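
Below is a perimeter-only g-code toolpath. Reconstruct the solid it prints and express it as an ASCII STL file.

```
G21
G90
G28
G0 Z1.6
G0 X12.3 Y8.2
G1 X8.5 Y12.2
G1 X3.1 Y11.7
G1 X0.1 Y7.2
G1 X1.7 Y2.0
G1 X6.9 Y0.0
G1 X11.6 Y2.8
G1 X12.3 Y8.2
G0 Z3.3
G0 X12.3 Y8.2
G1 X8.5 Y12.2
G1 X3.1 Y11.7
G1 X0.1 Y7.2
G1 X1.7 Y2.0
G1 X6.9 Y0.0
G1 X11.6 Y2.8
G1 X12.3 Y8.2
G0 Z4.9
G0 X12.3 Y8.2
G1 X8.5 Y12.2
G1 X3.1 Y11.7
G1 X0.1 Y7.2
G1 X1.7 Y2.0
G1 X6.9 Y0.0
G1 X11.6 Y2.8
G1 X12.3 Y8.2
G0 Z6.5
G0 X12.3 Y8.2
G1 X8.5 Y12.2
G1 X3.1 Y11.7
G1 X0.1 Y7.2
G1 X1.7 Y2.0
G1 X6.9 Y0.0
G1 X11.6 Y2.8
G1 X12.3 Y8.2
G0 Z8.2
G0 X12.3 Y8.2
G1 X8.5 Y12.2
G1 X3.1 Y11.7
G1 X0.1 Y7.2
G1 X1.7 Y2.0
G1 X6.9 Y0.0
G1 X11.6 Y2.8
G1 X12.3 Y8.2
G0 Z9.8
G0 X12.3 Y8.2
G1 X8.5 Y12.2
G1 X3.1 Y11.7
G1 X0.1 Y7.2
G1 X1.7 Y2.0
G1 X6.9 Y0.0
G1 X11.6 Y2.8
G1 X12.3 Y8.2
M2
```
solid part
  facet normal 0.0000 0.0000 -1.0000
    outer loop
      vertex 3.1 11.7 0.0
      vertex 8.5 12.2 0.0
      vertex 12.3 8.2 0.0
    endloop
  endfacet
  facet normal 0.0000 0.0000 -1.0000
    outer loop
      vertex 0.1 7.2 0.0
      vertex 3.1 11.7 0.0
      vertex 12.3 8.2 0.0
    endloop
  endfacet
  facet normal 0.0000 0.0000 -1.0000
    outer loop
      vertex 1.7 2.0 0.0
      vertex 0.1 7.2 0.0
      vertex 12.3 8.2 0.0
    endloop
  endfacet
  facet normal 0.0000 0.0000 -1.0000
    outer loop
      vertex 6.9 0.0 0.0
      vertex 1.7 2.0 0.0
      vertex 12.3 8.2 0.0
    endloop
  endfacet
  facet normal 0.0000 0.0000 -1.0000
    outer loop
      vertex 11.6 2.8 0.0
      vertex 6.9 0.0 0.0
      vertex 12.3 8.2 0.0
    endloop
  endfacet
  facet normal 0.0000 0.0000 1.0000
    outer loop
      vertex 12.3 8.2 9.8
      vertex 8.5 12.2 9.8
      vertex 3.1 11.7 9.8
    endloop
  endfacet
  facet normal 0.0000 0.0000 1.0000
    outer loop
      vertex 12.3 8.2 9.8
      vertex 3.1 11.7 9.8
      vertex 0.1 7.2 9.8
    endloop
  endfacet
  facet normal 0.0000 0.0000 1.0000
    outer loop
      vertex 12.3 8.2 9.8
      vertex 0.1 7.2 9.8
      vertex 1.7 2.0 9.8
    endloop
  endfacet
  facet normal 0.0000 0.0000 1.0000
    outer loop
      vertex 12.3 8.2 9.8
      vertex 1.7 2.0 9.8
      vertex 6.9 0.0 9.8
    endloop
  endfacet
  facet normal 0.0000 0.0000 1.0000
    outer loop
      vertex 12.3 8.2 9.8
      vertex 6.9 0.0 9.8
      vertex 11.6 2.8 9.8
    endloop
  endfacet
  facet normal 0.7250 0.6887 0.0000
    outer loop
      vertex 12.3 8.2 0.0
      vertex 8.5 12.2 0.0
      vertex 8.5 12.2 9.8
    endloop
  endfacet
  facet normal 0.7250 0.6887 0.0000
    outer loop
      vertex 12.3 8.2 0.0
      vertex 8.5 12.2 9.8
      vertex 12.3 8.2 9.8
    endloop
  endfacet
  facet normal -0.0922 0.9957 0.0000
    outer loop
      vertex 8.5 12.2 0.0
      vertex 3.1 11.7 0.0
      vertex 3.1 11.7 9.8
    endloop
  endfacet
  facet normal -0.0922 0.9957 0.0000
    outer loop
      vertex 8.5 12.2 0.0
      vertex 3.1 11.7 9.8
      vertex 8.5 12.2 9.8
    endloop
  endfacet
  facet normal -0.8321 0.5547 0.0000
    outer loop
      vertex 3.1 11.7 0.0
      vertex 0.1 7.2 0.0
      vertex 0.1 7.2 9.8
    endloop
  endfacet
  facet normal -0.8321 0.5547 0.0000
    outer loop
      vertex 3.1 11.7 0.0
      vertex 0.1 7.2 9.8
      vertex 3.1 11.7 9.8
    endloop
  endfacet
  facet normal -0.9558 -0.2941 0.0000
    outer loop
      vertex 0.1 7.2 0.0
      vertex 1.7 2.0 0.0
      vertex 1.7 2.0 9.8
    endloop
  endfacet
  facet normal -0.9558 -0.2941 0.0000
    outer loop
      vertex 0.1 7.2 0.0
      vertex 1.7 2.0 9.8
      vertex 0.1 7.2 9.8
    endloop
  endfacet
  facet normal -0.3590 -0.9333 0.0000
    outer loop
      vertex 1.7 2.0 0.0
      vertex 6.9 0.0 0.0
      vertex 6.9 0.0 9.8
    endloop
  endfacet
  facet normal -0.3590 -0.9333 0.0000
    outer loop
      vertex 1.7 2.0 0.0
      vertex 6.9 0.0 9.8
      vertex 1.7 2.0 9.8
    endloop
  endfacet
  facet normal 0.5118 -0.8591 0.0000
    outer loop
      vertex 6.9 0.0 0.0
      vertex 11.6 2.8 0.0
      vertex 11.6 2.8 9.8
    endloop
  endfacet
  facet normal 0.5118 -0.8591 0.0000
    outer loop
      vertex 6.9 0.0 0.0
      vertex 11.6 2.8 9.8
      vertex 6.9 0.0 9.8
    endloop
  endfacet
  facet normal 0.9917 -0.1286 0.0000
    outer loop
      vertex 11.6 2.8 0.0
      vertex 12.3 8.2 0.0
      vertex 12.3 8.2 9.8
    endloop
  endfacet
  facet normal 0.9917 -0.1286 0.0000
    outer loop
      vertex 11.6 2.8 0.0
      vertex 12.3 8.2 9.8
      vertex 11.6 2.8 9.8
    endloop
  endfacet
endsolid part

The G0 Z moves step by Δz≈1.6 mm. Every layer's G1 loop is the same polygon, so the solid is a straight extrusion of it from z=0 to z≈9.8. Closing with flat bottom and top caps and triangulating gives 24 facets — a regular 7-sided prism (a cylinder approximated with 7 flat sides), circumscribed radius ≈ 6.3 mm, height ≈ 9.8 mm.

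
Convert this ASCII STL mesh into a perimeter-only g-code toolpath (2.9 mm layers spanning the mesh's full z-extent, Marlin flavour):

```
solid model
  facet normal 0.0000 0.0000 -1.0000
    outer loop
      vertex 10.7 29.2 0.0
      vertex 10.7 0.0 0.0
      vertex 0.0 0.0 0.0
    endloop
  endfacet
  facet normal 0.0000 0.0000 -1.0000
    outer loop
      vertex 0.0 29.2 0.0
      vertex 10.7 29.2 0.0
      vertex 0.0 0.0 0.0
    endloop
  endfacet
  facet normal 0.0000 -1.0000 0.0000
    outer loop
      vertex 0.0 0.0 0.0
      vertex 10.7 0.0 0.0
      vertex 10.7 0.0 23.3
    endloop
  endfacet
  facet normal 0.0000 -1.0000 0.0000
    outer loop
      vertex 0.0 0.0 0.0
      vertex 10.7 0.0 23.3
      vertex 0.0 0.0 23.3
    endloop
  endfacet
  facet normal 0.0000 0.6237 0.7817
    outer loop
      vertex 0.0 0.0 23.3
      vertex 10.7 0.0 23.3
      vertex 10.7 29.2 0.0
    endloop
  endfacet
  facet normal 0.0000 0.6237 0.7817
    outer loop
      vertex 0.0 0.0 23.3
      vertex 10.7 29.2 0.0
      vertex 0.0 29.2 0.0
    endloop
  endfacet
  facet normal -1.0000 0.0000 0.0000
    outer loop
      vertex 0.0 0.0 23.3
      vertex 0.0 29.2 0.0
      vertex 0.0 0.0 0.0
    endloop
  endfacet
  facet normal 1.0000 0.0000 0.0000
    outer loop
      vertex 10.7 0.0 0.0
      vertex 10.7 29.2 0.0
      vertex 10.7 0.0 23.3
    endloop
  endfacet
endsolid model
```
; perimeter-only toolpath
G21 ; units = mm
G90 ; absolute positioning
G28 ; home
; layer 1
G0 Z2.9
G0 X0.0 Y0.0
G1 X10.7 Y0.0
G1 X10.7 Y25.6
G1 X0.0 Y25.6
G1 X0.0 Y0.0
; layer 2
G0 Z5.8
G0 X0.0 Y0.0
G1 X10.7 Y0.0
G1 X10.7 Y21.9
G1 X0.0 Y21.9
G1 X0.0 Y0.0
; layer 3
G0 Z8.7
G0 X0.0 Y0.0
G1 X10.7 Y0.0
G1 X10.7 Y18.2
G1 X0.0 Y18.2
G1 X0.0 Y0.0
; layer 4
G0 Z11.7
G0 X0.0 Y0.0
G1 X10.7 Y0.0
G1 X10.7 Y14.6
G1 X0.0 Y14.6
G1 X0.0 Y0.0
; layer 5
G0 Z14.6
G0 X0.0 Y0.0
G1 X10.7 Y0.0
G1 X10.7 Y10.9
G1 X0.0 Y10.9
G1 X0.0 Y0.0
; layer 6
G0 Z17.5
G0 X0.0 Y0.0
G1 X10.7 Y0.0
G1 X10.7 Y7.3
G1 X0.0 Y7.3
G1 X0.0 Y0.0
; layer 7
G0 Z20.4
G0 X0.0 Y0.0
G1 X10.7 Y0.0
G1 X10.7 Y3.7
G1 X0.0 Y3.7
G1 X0.0 Y0.0
M2 ; end

The solid is a wedge (ramp): 10.7 × 29.2 mm base, rising to 23.3 mm along the y=0 edge and sloping linearly to z=0 at y=29.2. Slicing at Δz = 2.9 mm — 8 equal slices spanning the solid's height, so layer i sits at z = i·h/8 — gives 7 non-empty perimeters. Each is a 4-segment closed polygon; G0 lifts to the layer z and rapids to the start vertex, then G1 traces the edges. The cross-section shrinks linearly with z (the slice at the apex is degenerate and omitted).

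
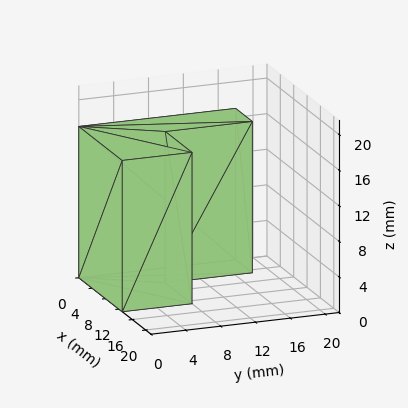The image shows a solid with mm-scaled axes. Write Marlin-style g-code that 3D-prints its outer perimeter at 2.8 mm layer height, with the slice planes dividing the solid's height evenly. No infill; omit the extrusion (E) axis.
Reading the render: the shape is an L-shaped prism: outer 13 × 18 mm, arm thicknesses ≈ 8 mm (horizontal) and 5 mm (vertical), extruded 17 mm in z (dimensions read to the nearest mm from the axis ticks). For the g-code, the solid's height is divided into equal slices at the stated Δz and each level perimeter traced with G1 moves after a G0 lift.

; perimeter-only toolpath
G21 ; units = mm
G90 ; absolute positioning
G28 ; home
; layer 1
G0 Z2.8
G0 X0.0 Y0.0
G1 X13.0 Y0.0
G1 X13.0 Y8.0
G1 X5.0 Y8.0
G1 X5.0 Y18.0
G1 X0.0 Y18.0
G1 X0.0 Y0.0
; layer 2
G0 Z5.7
G0 X0.0 Y0.0
G1 X13.0 Y0.0
G1 X13.0 Y8.0
G1 X5.0 Y8.0
G1 X5.0 Y18.0
G1 X0.0 Y18.0
G1 X0.0 Y0.0
; layer 3
G0 Z8.5
G0 X0.0 Y0.0
G1 X13.0 Y0.0
G1 X13.0 Y8.0
G1 X5.0 Y8.0
G1 X5.0 Y18.0
G1 X0.0 Y18.0
G1 X0.0 Y0.0
; layer 4
G0 Z11.3
G0 X0.0 Y0.0
G1 X13.0 Y0.0
G1 X13.0 Y8.0
G1 X5.0 Y8.0
G1 X5.0 Y18.0
G1 X0.0 Y18.0
G1 X0.0 Y0.0
; layer 5
G0 Z14.2
G0 X0.0 Y0.0
G1 X13.0 Y0.0
G1 X13.0 Y8.0
G1 X5.0 Y8.0
G1 X5.0 Y18.0
G1 X0.0 Y18.0
G1 X0.0 Y0.0
; layer 6
G0 Z17.0
G0 X0.0 Y0.0
G1 X13.0 Y0.0
G1 X13.0 Y8.0
G1 X5.0 Y8.0
G1 X5.0 Y18.0
G1 X0.0 Y18.0
G1 X0.0 Y0.0
M2 ; end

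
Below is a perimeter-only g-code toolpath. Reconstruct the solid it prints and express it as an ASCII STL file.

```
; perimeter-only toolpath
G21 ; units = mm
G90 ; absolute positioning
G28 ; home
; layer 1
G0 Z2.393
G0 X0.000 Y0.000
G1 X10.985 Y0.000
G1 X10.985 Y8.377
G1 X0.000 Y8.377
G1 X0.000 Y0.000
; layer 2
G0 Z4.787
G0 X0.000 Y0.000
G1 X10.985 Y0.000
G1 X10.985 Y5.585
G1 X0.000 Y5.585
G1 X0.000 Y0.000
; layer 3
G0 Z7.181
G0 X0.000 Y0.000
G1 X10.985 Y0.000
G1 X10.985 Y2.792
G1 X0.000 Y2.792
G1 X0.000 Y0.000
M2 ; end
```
solid part
  facet normal 0.0000 0.0000 -1.0000
    outer loop
      vertex 10.985 11.169 0.000
      vertex 10.985 0.000 0.000
      vertex 0.000 0.000 0.000
    endloop
  endfacet
  facet normal 0.0000 0.0000 -1.0000
    outer loop
      vertex 0.000 11.169 0.000
      vertex 10.985 11.169 0.000
      vertex 0.000 0.000 0.000
    endloop
  endfacet
  facet normal 0.0000 -1.0000 0.0000
    outer loop
      vertex 0.000 0.000 0.000
      vertex 10.985 0.000 0.000
      vertex 10.985 0.000 9.574
    endloop
  endfacet
  facet normal 0.0000 -1.0000 0.0000
    outer loop
      vertex 0.000 0.000 0.000
      vertex 10.985 0.000 9.574
      vertex 0.000 0.000 9.574
    endloop
  endfacet
  facet normal 0.0000 0.6508 0.7592
    outer loop
      vertex 0.000 0.000 9.574
      vertex 10.985 0.000 9.574
      vertex 10.985 11.169 0.000
    endloop
  endfacet
  facet normal 0.0000 0.6508 0.7592
    outer loop
      vertex 0.000 0.000 9.574
      vertex 10.985 11.169 0.000
      vertex 0.000 11.169 0.000
    endloop
  endfacet
  facet normal -1.0000 0.0000 0.0000
    outer loop
      vertex 0.000 0.000 9.574
      vertex 0.000 11.169 0.000
      vertex 0.000 0.000 0.000
    endloop
  endfacet
  facet normal 1.0000 0.0000 0.0000
    outer loop
      vertex 10.985 0.000 0.000
      vertex 10.985 11.169 0.000
      vertex 10.985 0.000 9.574
    endloop
  endfacet
endsolid part

The G0 Z moves step by Δz≈2.393 mm. The G1 loops shrink linearly with z, so the solid tapers from its base footprint up to z≈9.57. Closing with a flat bottom cap and the tapered top and triangulating gives 8 facets — a wedge (ramp): 11 × 11.2 mm base, rising to 9.57 mm along the y=0 edge and sloping linearly to z=0 at y=11.2.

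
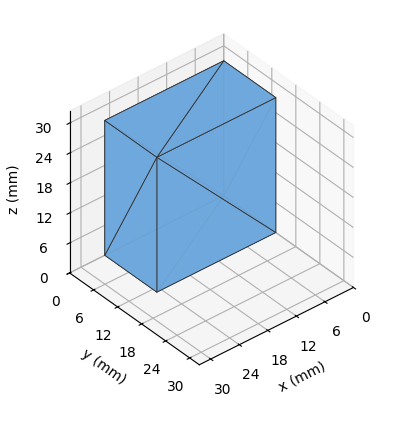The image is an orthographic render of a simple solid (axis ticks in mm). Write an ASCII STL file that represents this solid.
Reading the render: the shape is a rectangular box, roughly 25 × 13 mm footprint and 27 mm tall (dimensions read to the nearest mm from the axis ticks). For the STL, each face is triangulated and given an outward normal.

solid part
  facet normal 0.0000 0.0000 -1.0000
    outer loop
      vertex 25.000 13.000 0.000
      vertex 25.000 0.000 0.000
      vertex 0.000 0.000 0.000
    endloop
  endfacet
  facet normal 0.0000 0.0000 -1.0000
    outer loop
      vertex 0.000 13.000 0.000
      vertex 25.000 13.000 0.000
      vertex 0.000 0.000 0.000
    endloop
  endfacet
  facet normal 0.0000 0.0000 1.0000
    outer loop
      vertex 0.000 0.000 27.000
      vertex 25.000 0.000 27.000
      vertex 25.000 13.000 27.000
    endloop
  endfacet
  facet normal 0.0000 0.0000 1.0000
    outer loop
      vertex 0.000 0.000 27.000
      vertex 25.000 13.000 27.000
      vertex 0.000 13.000 27.000
    endloop
  endfacet
  facet normal 0.0000 -1.0000 0.0000
    outer loop
      vertex 0.000 0.000 0.000
      vertex 25.000 0.000 0.000
      vertex 25.000 0.000 27.000
    endloop
  endfacet
  facet normal 0.0000 -1.0000 0.0000
    outer loop
      vertex 0.000 0.000 0.000
      vertex 25.000 0.000 27.000
      vertex 0.000 0.000 27.000
    endloop
  endfacet
  facet normal 0.0000 1.0000 0.0000
    outer loop
      vertex 25.000 13.000 27.000
      vertex 25.000 13.000 0.000
      vertex 0.000 13.000 0.000
    endloop
  endfacet
  facet normal 0.0000 1.0000 0.0000
    outer loop
      vertex 0.000 13.000 27.000
      vertex 25.000 13.000 27.000
      vertex 0.000 13.000 0.000
    endloop
  endfacet
  facet normal -1.0000 0.0000 0.0000
    outer loop
      vertex 0.000 13.000 27.000
      vertex 0.000 13.000 0.000
      vertex 0.000 0.000 0.000
    endloop
  endfacet
  facet normal -1.0000 0.0000 0.0000
    outer loop
      vertex 0.000 0.000 27.000
      vertex 0.000 13.000 27.000
      vertex 0.000 0.000 0.000
    endloop
  endfacet
  facet normal 1.0000 0.0000 0.0000
    outer loop
      vertex 25.000 0.000 0.000
      vertex 25.000 13.000 0.000
      vertex 25.000 13.000 27.000
    endloop
  endfacet
  facet normal 1.0000 0.0000 0.0000
    outer loop
      vertex 25.000 0.000 0.000
      vertex 25.000 13.000 27.000
      vertex 25.000 0.000 27.000
    endloop
  endfacet
endsolid part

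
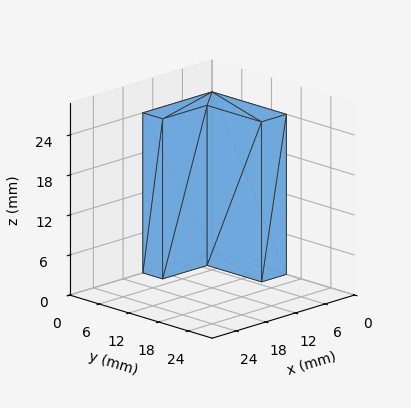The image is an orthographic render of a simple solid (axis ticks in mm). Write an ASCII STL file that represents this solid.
Reading the render: the shape is an L-shaped prism: outer 14 × 15 mm, arm thicknesses ≈ 4 mm (horizontal) and 5 mm (vertical), extruded 24 mm in z (dimensions read to the nearest mm from the axis ticks). For the STL, each face is triangulated and given an outward normal.

solid part
  facet normal 0.0000 0.0000 -1.0000
    outer loop
      vertex 14.00 4.00 0.00
      vertex 14.00 0.00 0.00
      vertex 0.00 0.00 0.00
    endloop
  endfacet
  facet normal 0.0000 0.0000 -1.0000
    outer loop
      vertex 5.00 4.00 0.00
      vertex 14.00 4.00 0.00
      vertex 0.00 0.00 0.00
    endloop
  endfacet
  facet normal 0.0000 0.0000 -1.0000
    outer loop
      vertex 5.00 15.00 0.00
      vertex 5.00 4.00 0.00
      vertex 0.00 0.00 0.00
    endloop
  endfacet
  facet normal 0.0000 0.0000 -1.0000
    outer loop
      vertex 0.00 15.00 0.00
      vertex 5.00 15.00 0.00
      vertex 0.00 0.00 0.00
    endloop
  endfacet
  facet normal 0.0000 0.0000 1.0000
    outer loop
      vertex 0.00 0.00 24.00
      vertex 14.00 0.00 24.00
      vertex 14.00 4.00 24.00
    endloop
  endfacet
  facet normal 0.0000 0.0000 1.0000
    outer loop
      vertex 0.00 0.00 24.00
      vertex 14.00 4.00 24.00
      vertex 5.00 4.00 24.00
    endloop
  endfacet
  facet normal 0.0000 0.0000 1.0000
    outer loop
      vertex 0.00 0.00 24.00
      vertex 5.00 4.00 24.00
      vertex 5.00 15.00 24.00
    endloop
  endfacet
  facet normal 0.0000 0.0000 1.0000
    outer loop
      vertex 0.00 0.00 24.00
      vertex 5.00 15.00 24.00
      vertex 0.00 15.00 24.00
    endloop
  endfacet
  facet normal 0.0000 -1.0000 0.0000
    outer loop
      vertex 0.00 0.00 0.00
      vertex 14.00 0.00 0.00
      vertex 14.00 0.00 24.00
    endloop
  endfacet
  facet normal 0.0000 -1.0000 0.0000
    outer loop
      vertex 0.00 0.00 0.00
      vertex 14.00 0.00 24.00
      vertex 0.00 0.00 24.00
    endloop
  endfacet
  facet normal 1.0000 0.0000 0.0000
    outer loop
      vertex 14.00 0.00 0.00
      vertex 14.00 4.00 0.00
      vertex 14.00 4.00 24.00
    endloop
  endfacet
  facet normal 1.0000 0.0000 0.0000
    outer loop
      vertex 14.00 0.00 0.00
      vertex 14.00 4.00 24.00
      vertex 14.00 0.00 24.00
    endloop
  endfacet
  facet normal 0.0000 1.0000 0.0000
    outer loop
      vertex 14.00 4.00 0.00
      vertex 5.00 4.00 0.00
      vertex 5.00 4.00 24.00
    endloop
  endfacet
  facet normal 0.0000 1.0000 0.0000
    outer loop
      vertex 14.00 4.00 0.00
      vertex 5.00 4.00 24.00
      vertex 14.00 4.00 24.00
    endloop
  endfacet
  facet normal 1.0000 0.0000 0.0000
    outer loop
      vertex 5.00 4.00 0.00
      vertex 5.00 15.00 0.00
      vertex 5.00 15.00 24.00
    endloop
  endfacet
  facet normal 1.0000 0.0000 0.0000
    outer loop
      vertex 5.00 4.00 0.00
      vertex 5.00 15.00 24.00
      vertex 5.00 4.00 24.00
    endloop
  endfacet
  facet normal 0.0000 1.0000 0.0000
    outer loop
      vertex 5.00 15.00 0.00
      vertex 0.00 15.00 0.00
      vertex 0.00 15.00 24.00
    endloop
  endfacet
  facet normal 0.0000 1.0000 0.0000
    outer loop
      vertex 5.00 15.00 0.00
      vertex 0.00 15.00 24.00
      vertex 5.00 15.00 24.00
    endloop
  endfacet
  facet normal -1.0000 0.0000 0.0000
    outer loop
      vertex 0.00 15.00 0.00
      vertex 0.00 0.00 0.00
      vertex 0.00 0.00 24.00
    endloop
  endfacet
  facet normal -1.0000 0.0000 0.0000
    outer loop
      vertex 0.00 15.00 0.00
      vertex 0.00 0.00 24.00
      vertex 0.00 15.00 24.00
    endloop
  endfacet
endsolid part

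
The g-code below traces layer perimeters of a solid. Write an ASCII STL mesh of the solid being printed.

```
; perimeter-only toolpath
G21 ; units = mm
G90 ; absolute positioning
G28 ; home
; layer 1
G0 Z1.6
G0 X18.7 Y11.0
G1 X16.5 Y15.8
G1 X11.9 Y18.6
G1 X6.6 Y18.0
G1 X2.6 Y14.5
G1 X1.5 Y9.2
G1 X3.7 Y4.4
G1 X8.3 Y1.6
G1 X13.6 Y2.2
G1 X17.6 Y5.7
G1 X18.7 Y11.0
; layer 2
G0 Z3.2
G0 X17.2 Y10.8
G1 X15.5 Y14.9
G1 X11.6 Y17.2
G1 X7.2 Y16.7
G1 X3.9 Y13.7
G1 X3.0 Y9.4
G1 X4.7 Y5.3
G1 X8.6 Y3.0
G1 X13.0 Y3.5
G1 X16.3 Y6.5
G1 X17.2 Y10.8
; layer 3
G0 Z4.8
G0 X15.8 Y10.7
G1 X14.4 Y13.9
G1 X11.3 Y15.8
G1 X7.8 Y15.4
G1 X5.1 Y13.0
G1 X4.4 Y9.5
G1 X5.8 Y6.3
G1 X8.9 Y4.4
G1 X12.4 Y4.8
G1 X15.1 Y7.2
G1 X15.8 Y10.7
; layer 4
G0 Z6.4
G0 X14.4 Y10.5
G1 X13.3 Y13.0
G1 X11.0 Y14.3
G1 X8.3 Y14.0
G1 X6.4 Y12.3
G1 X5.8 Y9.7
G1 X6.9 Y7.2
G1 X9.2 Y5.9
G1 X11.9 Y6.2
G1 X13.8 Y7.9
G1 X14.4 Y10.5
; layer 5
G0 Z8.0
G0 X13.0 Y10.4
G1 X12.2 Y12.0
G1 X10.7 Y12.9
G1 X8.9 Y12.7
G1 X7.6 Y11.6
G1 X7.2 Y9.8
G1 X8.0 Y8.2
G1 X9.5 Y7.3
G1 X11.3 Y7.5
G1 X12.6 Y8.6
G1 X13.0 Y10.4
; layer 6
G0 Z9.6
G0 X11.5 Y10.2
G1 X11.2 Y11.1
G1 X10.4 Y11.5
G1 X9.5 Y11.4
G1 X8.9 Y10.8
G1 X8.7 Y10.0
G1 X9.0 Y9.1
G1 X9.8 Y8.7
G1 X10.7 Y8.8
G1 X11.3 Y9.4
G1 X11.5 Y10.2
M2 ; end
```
solid part
  facet normal 0.0000 0.0000 -1.0000
    outer loop
      vertex 12.2 20.0 0.0
      vertex 17.6 16.8 0.0
      vertex 20.1 11.1 0.0
    endloop
  endfacet
  facet normal 0.0000 0.0000 -1.0000
    outer loop
      vertex 6.0 19.3 0.0
      vertex 12.2 20.0 0.0
      vertex 20.1 11.1 0.0
    endloop
  endfacet
  facet normal 0.0000 0.0000 -1.0000
    outer loop
      vertex 1.4 15.2 0.0
      vertex 6.0 19.3 0.0
      vertex 20.1 11.1 0.0
    endloop
  endfacet
  facet normal 0.0000 0.0000 -1.0000
    outer loop
      vertex 0.1 9.1 0.0
      vertex 1.4 15.2 0.0
      vertex 20.1 11.1 0.0
    endloop
  endfacet
  facet normal 0.0000 0.0000 -1.0000
    outer loop
      vertex 2.6 3.4 0.0
      vertex 0.1 9.1 0.0
      vertex 20.1 11.1 0.0
    endloop
  endfacet
  facet normal 0.0000 0.0000 -1.0000
    outer loop
      vertex 8.0 0.2 0.0
      vertex 2.6 3.4 0.0
      vertex 20.1 11.1 0.0
    endloop
  endfacet
  facet normal 0.0000 0.0000 -1.0000
    outer loop
      vertex 14.2 0.9 0.0
      vertex 8.0 0.2 0.0
      vertex 20.1 11.1 0.0
    endloop
  endfacet
  facet normal 0.0000 0.0000 -1.0000
    outer loop
      vertex 18.8 5.0 0.0
      vertex 14.2 0.9 0.0
      vertex 20.1 11.1 0.0
    endloop
  endfacet
  facet normal 0.6966 0.3055 0.6492
    outer loop
      vertex 20.1 11.1 0.0
      vertex 17.6 16.8 0.0
      vertex 10.1 10.1 11.2
    endloop
  endfacet
  facet normal 0.3873 0.6535 0.6503
    outer loop
      vertex 17.6 16.8 0.0
      vertex 12.2 20.0 0.0
      vertex 10.1 10.1 11.2
    endloop
  endfacet
  facet normal -0.0852 0.7544 0.6509
    outer loop
      vertex 12.2 20.0 0.0
      vertex 6.0 19.3 0.0
      vertex 10.1 10.1 11.2
    endloop
  endfacet
  facet normal -0.5053 0.5669 0.6506
    outer loop
      vertex 6.0 19.3 0.0
      vertex 1.4 15.2 0.0
      vertex 10.1 10.1 11.2
    endloop
  endfacet
  facet normal -0.7435 0.1585 0.6497
    outer loop
      vertex 1.4 15.2 0.0
      vertex 0.1 9.1 0.0
      vertex 10.1 10.1 11.2
    endloop
  endfacet
  facet normal -0.6966 -0.3055 0.6492
    outer loop
      vertex 0.1 9.1 0.0
      vertex 2.6 3.4 0.0
      vertex 10.1 10.1 11.2
    endloop
  endfacet
  facet normal -0.3873 -0.6535 0.6503
    outer loop
      vertex 2.6 3.4 0.0
      vertex 8.0 0.2 0.0
      vertex 10.1 10.1 11.2
    endloop
  endfacet
  facet normal 0.0852 -0.7544 0.6509
    outer loop
      vertex 8.0 0.2 0.0
      vertex 14.2 0.9 0.0
      vertex 10.1 10.1 11.2
    endloop
  endfacet
  facet normal 0.5053 -0.5669 0.6506
    outer loop
      vertex 14.2 0.9 0.0
      vertex 18.8 5.0 0.0
      vertex 10.1 10.1 11.2
    endloop
  endfacet
  facet normal 0.7435 -0.1585 0.6497
    outer loop
      vertex 18.8 5.0 0.0
      vertex 20.1 11.1 0.0
      vertex 10.1 10.1 11.2
    endloop
  endfacet
endsolid part

The G0 Z moves step by Δz≈1.6 mm. The G1 loops shrink linearly with z, so the solid tapers from its base footprint up to z≈11.2. Closing with a flat bottom cap and the tapered top and triangulating gives 18 facets — a regular 10-sided pyramid, base circumscribed radius ≈ 10.1 mm, apex at z ≈ 11.2 mm.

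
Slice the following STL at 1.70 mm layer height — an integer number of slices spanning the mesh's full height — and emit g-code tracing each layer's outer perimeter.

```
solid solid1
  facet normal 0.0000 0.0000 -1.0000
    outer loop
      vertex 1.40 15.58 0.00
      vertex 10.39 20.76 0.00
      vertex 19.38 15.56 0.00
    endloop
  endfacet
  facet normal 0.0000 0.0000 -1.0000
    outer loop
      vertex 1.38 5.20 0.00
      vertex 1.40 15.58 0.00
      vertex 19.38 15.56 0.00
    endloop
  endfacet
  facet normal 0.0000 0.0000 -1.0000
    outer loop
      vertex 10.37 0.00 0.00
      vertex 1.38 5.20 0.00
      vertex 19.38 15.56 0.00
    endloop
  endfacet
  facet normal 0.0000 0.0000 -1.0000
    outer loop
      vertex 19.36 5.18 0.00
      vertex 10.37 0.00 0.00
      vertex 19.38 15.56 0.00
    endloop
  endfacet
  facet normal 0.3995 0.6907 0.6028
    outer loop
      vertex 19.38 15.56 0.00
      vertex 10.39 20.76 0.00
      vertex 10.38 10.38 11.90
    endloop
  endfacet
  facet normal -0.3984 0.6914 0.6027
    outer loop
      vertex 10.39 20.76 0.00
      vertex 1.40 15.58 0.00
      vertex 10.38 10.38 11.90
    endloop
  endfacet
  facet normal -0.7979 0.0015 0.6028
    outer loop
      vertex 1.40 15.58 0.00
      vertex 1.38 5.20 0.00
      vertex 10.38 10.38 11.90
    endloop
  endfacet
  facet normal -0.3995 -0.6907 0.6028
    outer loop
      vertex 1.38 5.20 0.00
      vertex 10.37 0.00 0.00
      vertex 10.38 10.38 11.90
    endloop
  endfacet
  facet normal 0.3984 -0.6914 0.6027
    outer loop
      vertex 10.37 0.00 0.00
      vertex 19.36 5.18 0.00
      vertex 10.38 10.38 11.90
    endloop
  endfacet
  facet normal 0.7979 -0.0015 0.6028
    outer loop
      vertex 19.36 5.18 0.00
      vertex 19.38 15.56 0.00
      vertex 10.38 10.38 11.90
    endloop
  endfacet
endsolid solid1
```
; perimeter-only toolpath
G21 ; units = mm
G90 ; absolute positioning
G28 ; home
; layer 1
G0 Z1.70
G0 X18.09 Y14.82
G1 X10.39 Y19.28
G1 X2.68 Y14.84
G1 X2.67 Y5.94
G1 X10.37 Y1.48
G1 X18.08 Y5.92
G1 X18.09 Y14.82
; layer 2
G0 Z3.40
G0 X16.81 Y14.08
G1 X10.39 Y17.79
G1 X3.97 Y14.09
G1 X3.95 Y6.68
G1 X10.37 Y2.97
G1 X16.79 Y6.67
G1 X16.81 Y14.08
; layer 3
G0 Z5.10
G0 X15.52 Y13.34
G1 X10.39 Y16.31
G1 X5.25 Y13.35
G1 X5.24 Y7.42
G1 X10.37 Y4.45
G1 X15.51 Y7.41
G1 X15.52 Y13.34
; layer 4
G0 Z6.80
G0 X14.24 Y12.60
G1 X10.38 Y14.83
G1 X6.53 Y12.61
G1 X6.52 Y8.16
G1 X10.38 Y5.93
G1 X14.23 Y8.15
G1 X14.24 Y12.60
; layer 5
G0 Z8.50
G0 X12.95 Y11.86
G1 X10.38 Y13.35
G1 X7.81 Y11.87
G1 X7.81 Y8.90
G1 X10.38 Y7.41
G1 X12.95 Y8.89
G1 X12.95 Y11.86
; layer 6
G0 Z10.20
G0 X11.67 Y11.12
G1 X10.38 Y11.86
G1 X9.10 Y11.12
G1 X9.09 Y9.64
G1 X10.38 Y8.90
G1 X11.66 Y9.64
G1 X11.67 Y11.12
M2 ; end

The solid is a regular 6-sided pyramid, base circumscribed radius ≈ 10.4 mm, apex at z ≈ 11.9 mm. Slicing at Δz = 1.70 mm — 7 equal slices spanning the solid's height, so layer i sits at z = i·h/7 — gives 6 non-empty perimeters. Each is a 6-segment closed polygon; G0 lifts to the layer z and rapids to the start vertex, then G1 traces the edges. The cross-section shrinks linearly with z (the slice at the apex is degenerate and omitted).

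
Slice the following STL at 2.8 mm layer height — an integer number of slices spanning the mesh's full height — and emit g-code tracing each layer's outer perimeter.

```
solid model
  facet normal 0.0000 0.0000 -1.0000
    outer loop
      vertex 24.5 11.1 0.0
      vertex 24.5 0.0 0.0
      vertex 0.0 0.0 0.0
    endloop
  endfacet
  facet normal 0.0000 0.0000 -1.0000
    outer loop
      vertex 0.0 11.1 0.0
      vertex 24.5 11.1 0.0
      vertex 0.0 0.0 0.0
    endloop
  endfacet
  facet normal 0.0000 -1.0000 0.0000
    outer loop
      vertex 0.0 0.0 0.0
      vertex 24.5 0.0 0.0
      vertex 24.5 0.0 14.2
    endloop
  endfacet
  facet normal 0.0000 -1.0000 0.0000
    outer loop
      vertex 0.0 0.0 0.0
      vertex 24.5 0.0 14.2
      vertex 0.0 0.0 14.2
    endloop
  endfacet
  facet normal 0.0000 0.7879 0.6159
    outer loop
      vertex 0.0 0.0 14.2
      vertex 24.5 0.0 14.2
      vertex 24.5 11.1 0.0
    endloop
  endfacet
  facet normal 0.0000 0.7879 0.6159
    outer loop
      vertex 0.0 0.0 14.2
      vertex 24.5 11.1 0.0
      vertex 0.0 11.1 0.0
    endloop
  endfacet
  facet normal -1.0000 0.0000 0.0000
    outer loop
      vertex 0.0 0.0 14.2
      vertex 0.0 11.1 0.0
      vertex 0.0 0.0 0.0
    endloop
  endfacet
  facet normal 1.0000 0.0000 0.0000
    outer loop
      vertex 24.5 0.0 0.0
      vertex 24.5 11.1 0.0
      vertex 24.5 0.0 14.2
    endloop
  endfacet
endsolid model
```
; perimeter-only toolpath
G21 ; units = mm
G90 ; absolute positioning
G28 ; home
; layer 1
G0 Z2.8
G0 X0.0 Y0.0
G1 X24.5 Y0.0
G1 X24.5 Y8.9
G1 X0.0 Y8.9
G1 X0.0 Y0.0
; layer 2
G0 Z5.7
G0 X0.0 Y0.0
G1 X24.5 Y0.0
G1 X24.5 Y6.7
G1 X0.0 Y6.7
G1 X0.0 Y0.0
; layer 3
G0 Z8.5
G0 X0.0 Y0.0
G1 X24.5 Y0.0
G1 X24.5 Y4.4
G1 X0.0 Y4.4
G1 X0.0 Y0.0
; layer 4
G0 Z11.4
G0 X0.0 Y0.0
G1 X24.5 Y0.0
G1 X24.5 Y2.2
G1 X0.0 Y2.2
G1 X0.0 Y0.0
M2 ; end

The solid is a wedge (ramp): 24.5 × 11.1 mm base, rising to 14.2 mm along the y=0 edge and sloping linearly to z=0 at y=11.1. Slicing at Δz = 2.8 mm — 5 equal slices spanning the solid's height, so layer i sits at z = i·h/5 — gives 4 non-empty perimeters. Each is a 4-segment closed polygon; G0 lifts to the layer z and rapids to the start vertex, then G1 traces the edges. The cross-section shrinks linearly with z (the slice at the apex is degenerate and omitted).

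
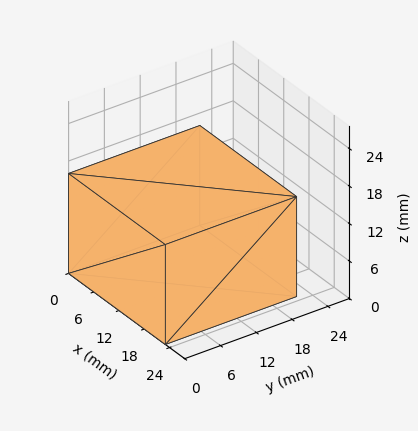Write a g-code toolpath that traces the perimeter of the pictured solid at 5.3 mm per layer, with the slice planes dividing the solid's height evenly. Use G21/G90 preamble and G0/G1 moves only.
Reading the render: the shape is a rectangular box, roughly 23 × 22 mm footprint and 16 mm tall (dimensions read to the nearest mm from the axis ticks). For the g-code, the solid's height is divided into equal slices at the stated Δz and each level perimeter traced with G1 moves after a G0 lift.

; perimeter-only toolpath
G21 ; units = mm
G90 ; absolute positioning
G28 ; home
; layer 1
G0 Z5.3
G0 X0.0 Y0.0
G1 X23.0 Y0.0
G1 X23.0 Y22.0
G1 X0.0 Y22.0
G1 X0.0 Y0.0
; layer 2
G0 Z10.7
G0 X0.0 Y0.0
G1 X23.0 Y0.0
G1 X23.0 Y22.0
G1 X0.0 Y22.0
G1 X0.0 Y0.0
; layer 3
G0 Z16.0
G0 X0.0 Y0.0
G1 X23.0 Y0.0
G1 X23.0 Y22.0
G1 X0.0 Y22.0
G1 X0.0 Y0.0
M2 ; end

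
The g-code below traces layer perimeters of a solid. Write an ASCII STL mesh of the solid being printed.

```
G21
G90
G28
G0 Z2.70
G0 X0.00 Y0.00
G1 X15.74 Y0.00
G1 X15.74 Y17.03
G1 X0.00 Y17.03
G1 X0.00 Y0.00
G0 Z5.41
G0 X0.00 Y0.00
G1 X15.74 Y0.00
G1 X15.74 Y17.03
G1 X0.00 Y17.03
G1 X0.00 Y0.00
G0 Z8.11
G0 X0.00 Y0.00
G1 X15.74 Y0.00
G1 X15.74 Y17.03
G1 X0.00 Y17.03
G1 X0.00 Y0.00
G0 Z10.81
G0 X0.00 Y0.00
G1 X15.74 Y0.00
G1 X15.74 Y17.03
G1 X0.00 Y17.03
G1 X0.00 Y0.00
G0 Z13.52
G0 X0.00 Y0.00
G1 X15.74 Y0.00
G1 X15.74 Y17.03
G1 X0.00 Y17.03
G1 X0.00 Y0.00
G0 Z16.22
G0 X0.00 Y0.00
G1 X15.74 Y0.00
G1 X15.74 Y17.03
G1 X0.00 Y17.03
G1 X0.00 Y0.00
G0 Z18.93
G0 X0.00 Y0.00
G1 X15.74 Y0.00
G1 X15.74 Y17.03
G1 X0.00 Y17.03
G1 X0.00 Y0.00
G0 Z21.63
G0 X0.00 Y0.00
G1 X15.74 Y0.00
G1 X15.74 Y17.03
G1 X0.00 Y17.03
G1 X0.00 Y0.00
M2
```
solid part
  facet normal 0.0000 0.0000 -1.0000
    outer loop
      vertex 15.74 17.03 0.00
      vertex 15.74 0.00 0.00
      vertex 0.00 0.00 0.00
    endloop
  endfacet
  facet normal 0.0000 0.0000 -1.0000
    outer loop
      vertex 0.00 17.03 0.00
      vertex 15.74 17.03 0.00
      vertex 0.00 0.00 0.00
    endloop
  endfacet
  facet normal 0.0000 0.0000 1.0000
    outer loop
      vertex 0.00 0.00 21.63
      vertex 15.74 0.00 21.63
      vertex 15.74 17.03 21.63
    endloop
  endfacet
  facet normal 0.0000 0.0000 1.0000
    outer loop
      vertex 0.00 0.00 21.63
      vertex 15.74 17.03 21.63
      vertex 0.00 17.03 21.63
    endloop
  endfacet
  facet normal 0.0000 -1.0000 0.0000
    outer loop
      vertex 0.00 0.00 0.00
      vertex 15.74 0.00 0.00
      vertex 15.74 0.00 21.63
    endloop
  endfacet
  facet normal 0.0000 -1.0000 0.0000
    outer loop
      vertex 0.00 0.00 0.00
      vertex 15.74 0.00 21.63
      vertex 0.00 0.00 21.63
    endloop
  endfacet
  facet normal 0.0000 1.0000 0.0000
    outer loop
      vertex 15.74 17.03 21.63
      vertex 15.74 17.03 0.00
      vertex 0.00 17.03 0.00
    endloop
  endfacet
  facet normal 0.0000 1.0000 0.0000
    outer loop
      vertex 0.00 17.03 21.63
      vertex 15.74 17.03 21.63
      vertex 0.00 17.03 0.00
    endloop
  endfacet
  facet normal -1.0000 0.0000 0.0000
    outer loop
      vertex 0.00 17.03 21.63
      vertex 0.00 17.03 0.00
      vertex 0.00 0.00 0.00
    endloop
  endfacet
  facet normal -1.0000 0.0000 0.0000
    outer loop
      vertex 0.00 0.00 21.63
      vertex 0.00 17.03 21.63
      vertex 0.00 0.00 0.00
    endloop
  endfacet
  facet normal 1.0000 0.0000 0.0000
    outer loop
      vertex 15.74 0.00 0.00
      vertex 15.74 17.03 0.00
      vertex 15.74 17.03 21.63
    endloop
  endfacet
  facet normal 1.0000 0.0000 0.0000
    outer loop
      vertex 15.74 0.00 0.00
      vertex 15.74 17.03 21.63
      vertex 15.74 0.00 21.63
    endloop
  endfacet
endsolid part

The G0 Z moves step by Δz≈2.70 mm. Every layer's G1 loop is the same polygon, so the solid is a straight extrusion of it from z=0 to z≈21.6. Closing with flat bottom and top caps and triangulating gives 12 facets — a rectangular box, roughly 15.7 × 17 mm footprint and 21.6 mm tall.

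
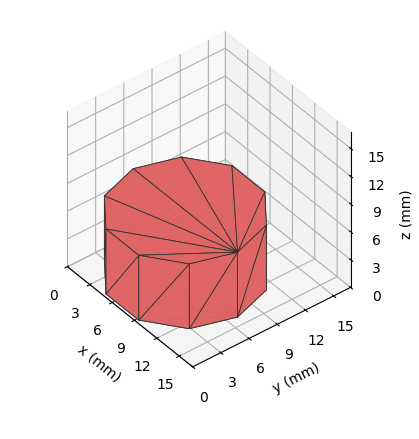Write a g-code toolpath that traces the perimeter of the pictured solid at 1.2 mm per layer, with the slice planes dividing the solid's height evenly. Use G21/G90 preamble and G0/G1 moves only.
Reading the render: the shape is a regular 10-sided prism (a cylinder approximated with 10 flat sides), circumscribed radius ≈ 7 mm, height ≈ 7 mm (dimensions read to the nearest mm from the axis ticks). For the g-code, the solid's height is divided into equal slices at the stated Δz and each level perimeter traced with G1 moves after a G0 lift.

; perimeter-only toolpath
G21 ; units = mm
G90 ; absolute positioning
G28 ; home
; layer 1
G0 Z1.2
G0 X14.0 Y7.0
G1 X12.7 Y11.1
G1 X9.2 Y13.7
G1 X4.8 Y13.7
G1 X1.3 Y11.1
G1 X0.0 Y7.0
G1 X1.3 Y2.9
G1 X4.8 Y0.3
G1 X9.2 Y0.3
G1 X12.7 Y2.9
G1 X14.0 Y7.0
; layer 2
G0 Z2.3
G0 X14.0 Y7.0
G1 X12.7 Y11.1
G1 X9.2 Y13.7
G1 X4.8 Y13.7
G1 X1.3 Y11.1
G1 X0.0 Y7.0
G1 X1.3 Y2.9
G1 X4.8 Y0.3
G1 X9.2 Y0.3
G1 X12.7 Y2.9
G1 X14.0 Y7.0
; layer 3
G0 Z3.5
G0 X14.0 Y7.0
G1 X12.7 Y11.1
G1 X9.2 Y13.7
G1 X4.8 Y13.7
G1 X1.3 Y11.1
G1 X0.0 Y7.0
G1 X1.3 Y2.9
G1 X4.8 Y0.3
G1 X9.2 Y0.3
G1 X12.7 Y2.9
G1 X14.0 Y7.0
; layer 4
G0 Z4.7
G0 X14.0 Y7.0
G1 X12.7 Y11.1
G1 X9.2 Y13.7
G1 X4.8 Y13.7
G1 X1.3 Y11.1
G1 X0.0 Y7.0
G1 X1.3 Y2.9
G1 X4.8 Y0.3
G1 X9.2 Y0.3
G1 X12.7 Y2.9
G1 X14.0 Y7.0
; layer 5
G0 Z5.8
G0 X14.0 Y7.0
G1 X12.7 Y11.1
G1 X9.2 Y13.7
G1 X4.8 Y13.7
G1 X1.3 Y11.1
G1 X0.0 Y7.0
G1 X1.3 Y2.9
G1 X4.8 Y0.3
G1 X9.2 Y0.3
G1 X12.7 Y2.9
G1 X14.0 Y7.0
; layer 6
G0 Z7.0
G0 X14.0 Y7.0
G1 X12.7 Y11.1
G1 X9.2 Y13.7
G1 X4.8 Y13.7
G1 X1.3 Y11.1
G1 X0.0 Y7.0
G1 X1.3 Y2.9
G1 X4.8 Y0.3
G1 X9.2 Y0.3
G1 X12.7 Y2.9
G1 X14.0 Y7.0
M2 ; end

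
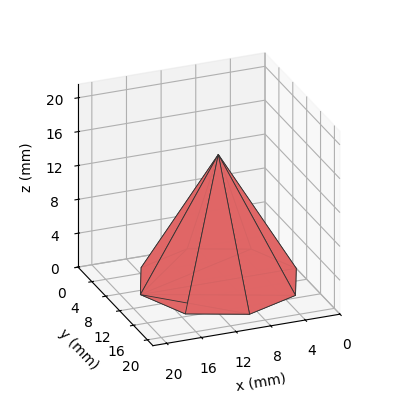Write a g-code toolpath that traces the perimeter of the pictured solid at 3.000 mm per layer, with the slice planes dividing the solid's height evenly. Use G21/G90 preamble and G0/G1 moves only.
Reading the render: the shape is a regular 8-sided pyramid, base circumscribed radius ≈ 9 mm, apex at z ≈ 15 mm (dimensions read to the nearest mm from the axis ticks). For the g-code, the solid's height is divided into equal slices at the stated Δz and each level perimeter traced with G1 moves after a G0 lift.

; perimeter-only toolpath
G21 ; units = mm
G90 ; absolute positioning
G28 ; home
; layer 1
G0 Z3.000
G0 X16.200 Y9.000
G1 X14.091 Y14.091
G1 X9.000 Y16.200
G1 X3.909 Y14.091
G1 X1.800 Y9.000
G1 X3.909 Y3.909
G1 X9.000 Y1.800
G1 X14.091 Y3.909
G1 X16.200 Y9.000
; layer 2
G0 Z6.000
G0 X14.400 Y9.000
G1 X12.818 Y12.818
G1 X9.000 Y14.400
G1 X5.182 Y12.818
G1 X3.600 Y9.000
G1 X5.182 Y5.182
G1 X9.000 Y3.600
G1 X12.818 Y5.182
G1 X14.400 Y9.000
; layer 3
G0 Z9.000
G0 X12.600 Y9.000
G1 X11.546 Y11.546
G1 X9.000 Y12.600
G1 X6.454 Y11.546
G1 X5.400 Y9.000
G1 X6.454 Y6.454
G1 X9.000 Y5.400
G1 X11.546 Y6.454
G1 X12.600 Y9.000
; layer 4
G0 Z12.000
G0 X10.800 Y9.000
G1 X10.273 Y10.273
G1 X9.000 Y10.800
G1 X7.727 Y10.273
G1 X7.200 Y9.000
G1 X7.727 Y7.727
G1 X9.000 Y7.200
G1 X10.273 Y7.727
G1 X10.800 Y9.000
M2 ; end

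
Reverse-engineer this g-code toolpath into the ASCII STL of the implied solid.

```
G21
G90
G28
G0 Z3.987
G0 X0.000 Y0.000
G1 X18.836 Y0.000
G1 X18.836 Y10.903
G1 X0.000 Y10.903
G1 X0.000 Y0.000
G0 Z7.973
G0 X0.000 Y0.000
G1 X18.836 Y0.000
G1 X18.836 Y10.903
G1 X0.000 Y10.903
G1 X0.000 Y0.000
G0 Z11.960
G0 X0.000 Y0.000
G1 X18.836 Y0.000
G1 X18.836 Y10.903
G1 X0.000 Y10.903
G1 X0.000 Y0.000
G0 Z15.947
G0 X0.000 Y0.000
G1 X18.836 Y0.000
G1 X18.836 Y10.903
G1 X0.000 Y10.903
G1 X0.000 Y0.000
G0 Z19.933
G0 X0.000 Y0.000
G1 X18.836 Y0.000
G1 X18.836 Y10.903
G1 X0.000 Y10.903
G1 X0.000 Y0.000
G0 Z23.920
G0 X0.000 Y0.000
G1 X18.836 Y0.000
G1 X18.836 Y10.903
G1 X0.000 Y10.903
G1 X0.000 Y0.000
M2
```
solid part
  facet normal 0.0000 0.0000 -1.0000
    outer loop
      vertex 18.836 10.903 0.000
      vertex 18.836 0.000 0.000
      vertex 0.000 0.000 0.000
    endloop
  endfacet
  facet normal 0.0000 0.0000 -1.0000
    outer loop
      vertex 0.000 10.903 0.000
      vertex 18.836 10.903 0.000
      vertex 0.000 0.000 0.000
    endloop
  endfacet
  facet normal 0.0000 0.0000 1.0000
    outer loop
      vertex 0.000 0.000 23.920
      vertex 18.836 0.000 23.920
      vertex 18.836 10.903 23.920
    endloop
  endfacet
  facet normal 0.0000 0.0000 1.0000
    outer loop
      vertex 0.000 0.000 23.920
      vertex 18.836 10.903 23.920
      vertex 0.000 10.903 23.920
    endloop
  endfacet
  facet normal 0.0000 -1.0000 0.0000
    outer loop
      vertex 0.000 0.000 0.000
      vertex 18.836 0.000 0.000
      vertex 18.836 0.000 23.920
    endloop
  endfacet
  facet normal 0.0000 -1.0000 0.0000
    outer loop
      vertex 0.000 0.000 0.000
      vertex 18.836 0.000 23.920
      vertex 0.000 0.000 23.920
    endloop
  endfacet
  facet normal 0.0000 1.0000 0.0000
    outer loop
      vertex 18.836 10.903 23.920
      vertex 18.836 10.903 0.000
      vertex 0.000 10.903 0.000
    endloop
  endfacet
  facet normal 0.0000 1.0000 0.0000
    outer loop
      vertex 0.000 10.903 23.920
      vertex 18.836 10.903 23.920
      vertex 0.000 10.903 0.000
    endloop
  endfacet
  facet normal -1.0000 0.0000 0.0000
    outer loop
      vertex 0.000 10.903 23.920
      vertex 0.000 10.903 0.000
      vertex 0.000 0.000 0.000
    endloop
  endfacet
  facet normal -1.0000 0.0000 0.0000
    outer loop
      vertex 0.000 0.000 23.920
      vertex 0.000 10.903 23.920
      vertex 0.000 0.000 0.000
    endloop
  endfacet
  facet normal 1.0000 0.0000 0.0000
    outer loop
      vertex 18.836 0.000 0.000
      vertex 18.836 10.903 0.000
      vertex 18.836 10.903 23.920
    endloop
  endfacet
  facet normal 1.0000 0.0000 0.0000
    outer loop
      vertex 18.836 0.000 0.000
      vertex 18.836 10.903 23.920
      vertex 18.836 0.000 23.920
    endloop
  endfacet
endsolid part

The G0 Z moves step by Δz≈3.987 mm. Every layer's G1 loop is the same polygon, so the solid is a straight extrusion of it from z=0 to z≈23.9. Closing with flat bottom and top caps and triangulating gives 12 facets — a rectangular box, roughly 18.8 × 10.9 mm footprint and 23.9 mm tall.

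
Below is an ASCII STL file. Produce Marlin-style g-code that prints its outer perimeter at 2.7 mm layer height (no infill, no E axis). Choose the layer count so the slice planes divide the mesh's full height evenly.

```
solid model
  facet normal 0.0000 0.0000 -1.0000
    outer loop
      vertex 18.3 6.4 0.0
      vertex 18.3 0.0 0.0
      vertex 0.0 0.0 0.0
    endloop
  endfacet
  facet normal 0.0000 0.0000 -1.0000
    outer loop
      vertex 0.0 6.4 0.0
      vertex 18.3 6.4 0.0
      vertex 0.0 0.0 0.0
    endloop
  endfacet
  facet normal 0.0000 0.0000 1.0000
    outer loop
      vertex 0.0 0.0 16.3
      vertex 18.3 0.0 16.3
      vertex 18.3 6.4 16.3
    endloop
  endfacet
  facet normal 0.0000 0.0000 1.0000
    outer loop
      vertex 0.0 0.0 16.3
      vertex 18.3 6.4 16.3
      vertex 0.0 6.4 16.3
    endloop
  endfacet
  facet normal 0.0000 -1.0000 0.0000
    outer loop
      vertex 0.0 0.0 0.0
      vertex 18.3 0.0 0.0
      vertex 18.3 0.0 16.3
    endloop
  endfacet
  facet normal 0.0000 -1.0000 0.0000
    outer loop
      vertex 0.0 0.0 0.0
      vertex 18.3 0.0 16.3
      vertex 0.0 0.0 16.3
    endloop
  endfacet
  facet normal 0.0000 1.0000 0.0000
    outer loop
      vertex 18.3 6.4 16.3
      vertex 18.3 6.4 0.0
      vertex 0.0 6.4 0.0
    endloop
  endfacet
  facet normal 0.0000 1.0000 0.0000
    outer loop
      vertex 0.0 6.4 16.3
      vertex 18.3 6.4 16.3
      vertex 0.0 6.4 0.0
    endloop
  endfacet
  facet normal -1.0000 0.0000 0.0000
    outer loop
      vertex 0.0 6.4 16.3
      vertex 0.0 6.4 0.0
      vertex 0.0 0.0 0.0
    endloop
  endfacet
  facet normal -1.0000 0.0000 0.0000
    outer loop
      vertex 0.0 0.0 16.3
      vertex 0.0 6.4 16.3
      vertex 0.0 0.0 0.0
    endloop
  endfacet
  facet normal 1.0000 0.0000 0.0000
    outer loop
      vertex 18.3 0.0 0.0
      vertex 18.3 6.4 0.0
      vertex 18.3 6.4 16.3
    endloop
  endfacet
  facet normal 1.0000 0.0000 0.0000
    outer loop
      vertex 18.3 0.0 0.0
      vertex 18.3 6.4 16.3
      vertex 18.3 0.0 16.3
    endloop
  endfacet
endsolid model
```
; perimeter-only toolpath
G21 ; units = mm
G90 ; absolute positioning
G28 ; home
; layer 1
G0 Z2.7
G0 X0.0 Y0.0
G1 X18.3 Y0.0
G1 X18.3 Y6.4
G1 X0.0 Y6.4
G1 X0.0 Y0.0
; layer 2
G0 Z5.4
G0 X0.0 Y0.0
G1 X18.3 Y0.0
G1 X18.3 Y6.4
G1 X0.0 Y6.4
G1 X0.0 Y0.0
; layer 3
G0 Z8.2
G0 X0.0 Y0.0
G1 X18.3 Y0.0
G1 X18.3 Y6.4
G1 X0.0 Y6.4
G1 X0.0 Y0.0
; layer 4
G0 Z10.9
G0 X0.0 Y0.0
G1 X18.3 Y0.0
G1 X18.3 Y6.4
G1 X0.0 Y6.4
G1 X0.0 Y0.0
; layer 5
G0 Z13.6
G0 X0.0 Y0.0
G1 X18.3 Y0.0
G1 X18.3 Y6.4
G1 X0.0 Y6.4
G1 X0.0 Y0.0
; layer 6
G0 Z16.3
G0 X0.0 Y0.0
G1 X18.3 Y0.0
G1 X18.3 Y6.4
G1 X0.0 Y6.4
G1 X0.0 Y0.0
M2 ; end

The solid is a rectangular box, roughly 18.3 × 6.4 mm footprint and 16.3 mm tall. Slicing at Δz = 2.7 mm — 6 equal slices spanning the solid's height, so layer i sits at z = i·h/6 — gives 6 non-empty perimeters. Each is a 4-segment closed polygon; G0 lifts to the layer z and rapids to the start vertex, then G1 traces the edges.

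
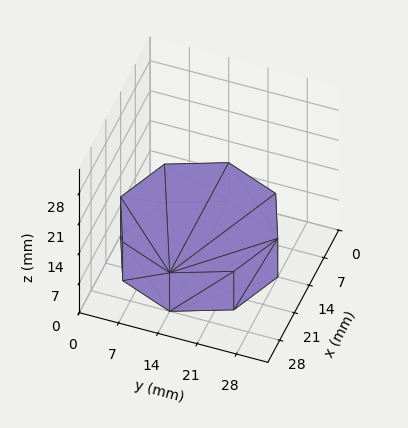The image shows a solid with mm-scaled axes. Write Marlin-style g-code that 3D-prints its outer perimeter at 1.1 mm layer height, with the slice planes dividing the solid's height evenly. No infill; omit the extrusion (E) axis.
Reading the render: the shape is a regular 8-sided prism (a cylinder approximated with 8 flat sides), circumscribed radius ≈ 14 mm, height ≈ 9 mm (dimensions read to the nearest mm from the axis ticks). For the g-code, the solid's height is divided into equal slices at the stated Δz and each level perimeter traced with G1 moves after a G0 lift.

; perimeter-only toolpath
G21 ; units = mm
G90 ; absolute positioning
G28 ; home
; layer 1
G0 Z1.1
G0 X28.0 Y14.0
G1 X23.9 Y23.9
G1 X14.0 Y28.0
G1 X4.1 Y23.9
G1 X0.0 Y14.0
G1 X4.1 Y4.1
G1 X14.0 Y0.0
G1 X23.9 Y4.1
G1 X28.0 Y14.0
; layer 2
G0 Z2.2
G0 X28.0 Y14.0
G1 X23.9 Y23.9
G1 X14.0 Y28.0
G1 X4.1 Y23.9
G1 X0.0 Y14.0
G1 X4.1 Y4.1
G1 X14.0 Y0.0
G1 X23.9 Y4.1
G1 X28.0 Y14.0
; layer 3
G0 Z3.4
G0 X28.0 Y14.0
G1 X23.9 Y23.9
G1 X14.0 Y28.0
G1 X4.1 Y23.9
G1 X0.0 Y14.0
G1 X4.1 Y4.1
G1 X14.0 Y0.0
G1 X23.9 Y4.1
G1 X28.0 Y14.0
; layer 4
G0 Z4.5
G0 X28.0 Y14.0
G1 X23.9 Y23.9
G1 X14.0 Y28.0
G1 X4.1 Y23.9
G1 X0.0 Y14.0
G1 X4.1 Y4.1
G1 X14.0 Y0.0
G1 X23.9 Y4.1
G1 X28.0 Y14.0
; layer 5
G0 Z5.6
G0 X28.0 Y14.0
G1 X23.9 Y23.9
G1 X14.0 Y28.0
G1 X4.1 Y23.9
G1 X0.0 Y14.0
G1 X4.1 Y4.1
G1 X14.0 Y0.0
G1 X23.9 Y4.1
G1 X28.0 Y14.0
; layer 6
G0 Z6.8
G0 X28.0 Y14.0
G1 X23.9 Y23.9
G1 X14.0 Y28.0
G1 X4.1 Y23.9
G1 X0.0 Y14.0
G1 X4.1 Y4.1
G1 X14.0 Y0.0
G1 X23.9 Y4.1
G1 X28.0 Y14.0
; layer 7
G0 Z7.9
G0 X28.0 Y14.0
G1 X23.9 Y23.9
G1 X14.0 Y28.0
G1 X4.1 Y23.9
G1 X0.0 Y14.0
G1 X4.1 Y4.1
G1 X14.0 Y0.0
G1 X23.9 Y4.1
G1 X28.0 Y14.0
; layer 8
G0 Z9.0
G0 X28.0 Y14.0
G1 X23.9 Y23.9
G1 X14.0 Y28.0
G1 X4.1 Y23.9
G1 X0.0 Y14.0
G1 X4.1 Y4.1
G1 X14.0 Y0.0
G1 X23.9 Y4.1
G1 X28.0 Y14.0
M2 ; end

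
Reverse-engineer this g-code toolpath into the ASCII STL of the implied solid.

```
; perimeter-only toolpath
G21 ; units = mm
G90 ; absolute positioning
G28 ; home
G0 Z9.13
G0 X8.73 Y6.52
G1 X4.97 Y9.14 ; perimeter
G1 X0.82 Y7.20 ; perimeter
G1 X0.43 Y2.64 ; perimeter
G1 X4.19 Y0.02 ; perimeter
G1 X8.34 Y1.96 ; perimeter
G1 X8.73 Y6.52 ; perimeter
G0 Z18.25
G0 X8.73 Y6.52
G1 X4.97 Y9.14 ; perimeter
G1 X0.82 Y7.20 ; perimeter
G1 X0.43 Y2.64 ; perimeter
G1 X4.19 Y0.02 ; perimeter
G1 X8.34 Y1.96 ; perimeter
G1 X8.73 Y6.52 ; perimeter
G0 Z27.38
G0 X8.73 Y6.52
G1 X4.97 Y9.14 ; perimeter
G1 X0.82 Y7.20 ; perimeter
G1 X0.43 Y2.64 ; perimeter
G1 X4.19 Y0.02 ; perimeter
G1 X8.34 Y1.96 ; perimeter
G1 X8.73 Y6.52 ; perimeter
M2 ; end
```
solid part
  facet normal 0.0000 0.0000 -1.0000
    outer loop
      vertex 0.82 7.20 0.00
      vertex 4.97 9.14 0.00
      vertex 8.73 6.52 0.00
    endloop
  endfacet
  facet normal 0.0000 0.0000 -1.0000
    outer loop
      vertex 0.43 2.64 0.00
      vertex 0.82 7.20 0.00
      vertex 8.73 6.52 0.00
    endloop
  endfacet
  facet normal 0.0000 0.0000 -1.0000
    outer loop
      vertex 4.19 0.02 0.00
      vertex 0.43 2.64 0.00
      vertex 8.73 6.52 0.00
    endloop
  endfacet
  facet normal 0.0000 0.0000 -1.0000
    outer loop
      vertex 8.34 1.96 0.00
      vertex 4.19 0.02 0.00
      vertex 8.73 6.52 0.00
    endloop
  endfacet
  facet normal 0.0000 0.0000 1.0000
    outer loop
      vertex 8.73 6.52 27.38
      vertex 4.97 9.14 27.38
      vertex 0.82 7.20 27.38
    endloop
  endfacet
  facet normal 0.0000 0.0000 1.0000
    outer loop
      vertex 8.73 6.52 27.38
      vertex 0.82 7.20 27.38
      vertex 0.43 2.64 27.38
    endloop
  endfacet
  facet normal 0.0000 0.0000 1.0000
    outer loop
      vertex 8.73 6.52 27.38
      vertex 0.43 2.64 27.38
      vertex 4.19 0.02 27.38
    endloop
  endfacet
  facet normal 0.0000 0.0000 1.0000
    outer loop
      vertex 8.73 6.52 27.38
      vertex 4.19 0.02 27.38
      vertex 8.34 1.96 27.38
    endloop
  endfacet
  facet normal 0.5717 0.8205 0.0000
    outer loop
      vertex 8.73 6.52 0.00
      vertex 4.97 9.14 0.00
      vertex 4.97 9.14 27.38
    endloop
  endfacet
  facet normal 0.5717 0.8205 0.0000
    outer loop
      vertex 8.73 6.52 0.00
      vertex 4.97 9.14 27.38
      vertex 8.73 6.52 27.38
    endloop
  endfacet
  facet normal -0.4235 0.9059 0.0000
    outer loop
      vertex 4.97 9.14 0.00
      vertex 0.82 7.20 0.00
      vertex 0.82 7.20 27.38
    endloop
  endfacet
  facet normal -0.4235 0.9059 0.0000
    outer loop
      vertex 4.97 9.14 0.00
      vertex 0.82 7.20 27.38
      vertex 4.97 9.14 27.38
    endloop
  endfacet
  facet normal -0.9964 0.0852 0.0000
    outer loop
      vertex 0.82 7.20 0.00
      vertex 0.43 2.64 0.00
      vertex 0.43 2.64 27.38
    endloop
  endfacet
  facet normal -0.9964 0.0852 0.0000
    outer loop
      vertex 0.82 7.20 0.00
      vertex 0.43 2.64 27.38
      vertex 0.82 7.20 27.38
    endloop
  endfacet
  facet normal -0.5717 -0.8205 0.0000
    outer loop
      vertex 0.43 2.64 0.00
      vertex 4.19 0.02 0.00
      vertex 4.19 0.02 27.38
    endloop
  endfacet
  facet normal -0.5717 -0.8205 0.0000
    outer loop
      vertex 0.43 2.64 0.00
      vertex 4.19 0.02 27.38
      vertex 0.43 2.64 27.38
    endloop
  endfacet
  facet normal 0.4235 -0.9059 0.0000
    outer loop
      vertex 4.19 0.02 0.00
      vertex 8.34 1.96 0.00
      vertex 8.34 1.96 27.38
    endloop
  endfacet
  facet normal 0.4235 -0.9059 0.0000
    outer loop
      vertex 4.19 0.02 0.00
      vertex 8.34 1.96 27.38
      vertex 4.19 0.02 27.38
    endloop
  endfacet
  facet normal 0.9964 -0.0852 0.0000
    outer loop
      vertex 8.34 1.96 0.00
      vertex 8.73 6.52 0.00
      vertex 8.73 6.52 27.38
    endloop
  endfacet
  facet normal 0.9964 -0.0852 0.0000
    outer loop
      vertex 8.34 1.96 0.00
      vertex 8.73 6.52 27.38
      vertex 8.34 1.96 27.38
    endloop
  endfacet
endsolid part

The G0 Z moves step by Δz≈9.13 mm. Every layer's G1 loop is the same polygon, so the solid is a straight extrusion of it from z=0 to z≈27.4. Closing with flat bottom and top caps and triangulating gives 20 facets — a regular 6-sided prism (a cylinder approximated with 6 flat sides), circumscribed radius ≈ 4.58 mm, height ≈ 27.4 mm.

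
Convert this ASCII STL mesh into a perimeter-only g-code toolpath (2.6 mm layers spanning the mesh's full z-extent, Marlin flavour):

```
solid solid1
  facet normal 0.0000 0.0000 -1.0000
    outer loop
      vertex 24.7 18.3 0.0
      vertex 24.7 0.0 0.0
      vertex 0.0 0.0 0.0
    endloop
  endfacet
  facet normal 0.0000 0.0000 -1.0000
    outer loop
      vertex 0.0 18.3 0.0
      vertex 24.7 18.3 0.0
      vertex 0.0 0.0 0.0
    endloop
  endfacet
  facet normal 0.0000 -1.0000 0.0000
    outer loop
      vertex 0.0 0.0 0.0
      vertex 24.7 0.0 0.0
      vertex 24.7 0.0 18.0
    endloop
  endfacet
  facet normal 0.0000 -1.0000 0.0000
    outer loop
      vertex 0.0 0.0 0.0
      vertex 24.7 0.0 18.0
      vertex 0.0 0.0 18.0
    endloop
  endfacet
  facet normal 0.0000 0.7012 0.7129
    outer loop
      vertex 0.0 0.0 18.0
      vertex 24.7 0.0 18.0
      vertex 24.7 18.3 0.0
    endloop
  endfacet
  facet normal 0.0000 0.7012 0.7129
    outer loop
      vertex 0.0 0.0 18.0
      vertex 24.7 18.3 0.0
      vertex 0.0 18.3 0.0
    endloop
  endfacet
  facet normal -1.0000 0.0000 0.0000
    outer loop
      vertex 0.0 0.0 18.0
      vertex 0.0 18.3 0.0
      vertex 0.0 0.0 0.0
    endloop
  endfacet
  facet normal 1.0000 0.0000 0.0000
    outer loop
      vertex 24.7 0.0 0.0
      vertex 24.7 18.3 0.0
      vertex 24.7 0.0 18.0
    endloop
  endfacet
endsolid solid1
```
; perimeter-only toolpath
G21 ; units = mm
G90 ; absolute positioning
G28 ; home
; layer 1
G0 Z2.6
G0 X0.0 Y0.0
G1 X24.7 Y0.0
G1 X24.7 Y15.7
G1 X0.0 Y15.7
G1 X0.0 Y0.0
; layer 2
G0 Z5.1
G0 X0.0 Y0.0
G1 X24.7 Y0.0
G1 X24.7 Y13.1
G1 X0.0 Y13.1
G1 X0.0 Y0.0
; layer 3
G0 Z7.7
G0 X0.0 Y0.0
G1 X24.7 Y0.0
G1 X24.7 Y10.5
G1 X0.0 Y10.5
G1 X0.0 Y0.0
; layer 4
G0 Z10.3
G0 X0.0 Y0.0
G1 X24.7 Y0.0
G1 X24.7 Y7.8
G1 X0.0 Y7.8
G1 X0.0 Y0.0
; layer 5
G0 Z12.9
G0 X0.0 Y0.0
G1 X24.7 Y0.0
G1 X24.7 Y5.2
G1 X0.0 Y5.2
G1 X0.0 Y0.0
; layer 6
G0 Z15.4
G0 X0.0 Y0.0
G1 X24.7 Y0.0
G1 X24.7 Y2.6
G1 X0.0 Y2.6
G1 X0.0 Y0.0
M2 ; end

The solid is a wedge (ramp): 24.7 × 18.3 mm base, rising to 18 mm along the y=0 edge and sloping linearly to z=0 at y=18.3. Slicing at Δz = 2.6 mm — 7 equal slices spanning the solid's height, so layer i sits at z = i·h/7 — gives 6 non-empty perimeters. Each is a 4-segment closed polygon; G0 lifts to the layer z and rapids to the start vertex, then G1 traces the edges. The cross-section shrinks linearly with z (the slice at the apex is degenerate and omitted).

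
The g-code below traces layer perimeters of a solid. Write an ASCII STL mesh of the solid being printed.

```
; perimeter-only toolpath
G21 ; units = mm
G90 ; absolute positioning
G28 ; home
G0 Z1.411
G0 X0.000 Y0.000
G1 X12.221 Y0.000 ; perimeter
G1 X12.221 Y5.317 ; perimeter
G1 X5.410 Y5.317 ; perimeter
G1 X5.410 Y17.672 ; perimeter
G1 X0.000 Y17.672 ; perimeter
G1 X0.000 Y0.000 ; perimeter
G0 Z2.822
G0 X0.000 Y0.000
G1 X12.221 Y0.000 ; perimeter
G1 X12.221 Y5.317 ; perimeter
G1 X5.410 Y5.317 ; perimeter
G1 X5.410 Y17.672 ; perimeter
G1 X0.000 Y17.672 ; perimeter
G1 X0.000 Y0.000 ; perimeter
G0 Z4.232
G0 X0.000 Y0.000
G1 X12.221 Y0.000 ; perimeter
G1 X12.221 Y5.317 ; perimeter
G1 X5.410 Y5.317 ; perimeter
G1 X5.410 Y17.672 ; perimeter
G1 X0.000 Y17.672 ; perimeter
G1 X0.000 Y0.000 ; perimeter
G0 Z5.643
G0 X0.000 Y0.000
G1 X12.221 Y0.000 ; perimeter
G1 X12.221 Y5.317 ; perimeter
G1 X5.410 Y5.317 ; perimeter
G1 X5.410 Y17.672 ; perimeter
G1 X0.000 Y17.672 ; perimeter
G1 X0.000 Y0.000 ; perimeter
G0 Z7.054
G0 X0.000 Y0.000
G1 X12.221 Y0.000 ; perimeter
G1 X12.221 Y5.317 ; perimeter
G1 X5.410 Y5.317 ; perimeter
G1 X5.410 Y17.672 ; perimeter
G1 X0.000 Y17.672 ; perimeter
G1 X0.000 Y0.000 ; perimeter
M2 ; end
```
solid part
  facet normal 0.0000 0.0000 -1.0000
    outer loop
      vertex 12.221 5.317 0.000
      vertex 12.221 0.000 0.000
      vertex 0.000 0.000 0.000
    endloop
  endfacet
  facet normal 0.0000 0.0000 -1.0000
    outer loop
      vertex 5.410 5.317 0.000
      vertex 12.221 5.317 0.000
      vertex 0.000 0.000 0.000
    endloop
  endfacet
  facet normal 0.0000 0.0000 -1.0000
    outer loop
      vertex 5.410 17.672 0.000
      vertex 5.410 5.317 0.000
      vertex 0.000 0.000 0.000
    endloop
  endfacet
  facet normal 0.0000 0.0000 -1.0000
    outer loop
      vertex 0.000 17.672 0.000
      vertex 5.410 17.672 0.000
      vertex 0.000 0.000 0.000
    endloop
  endfacet
  facet normal 0.0000 0.0000 1.0000
    outer loop
      vertex 0.000 0.000 7.054
      vertex 12.221 0.000 7.054
      vertex 12.221 5.317 7.054
    endloop
  endfacet
  facet normal 0.0000 0.0000 1.0000
    outer loop
      vertex 0.000 0.000 7.054
      vertex 12.221 5.317 7.054
      vertex 5.410 5.317 7.054
    endloop
  endfacet
  facet normal 0.0000 0.0000 1.0000
    outer loop
      vertex 0.000 0.000 7.054
      vertex 5.410 5.317 7.054
      vertex 5.410 17.672 7.054
    endloop
  endfacet
  facet normal 0.0000 0.0000 1.0000
    outer loop
      vertex 0.000 0.000 7.054
      vertex 5.410 17.672 7.054
      vertex 0.000 17.672 7.054
    endloop
  endfacet
  facet normal 0.0000 -1.0000 0.0000
    outer loop
      vertex 0.000 0.000 0.000
      vertex 12.221 0.000 0.000
      vertex 12.221 0.000 7.054
    endloop
  endfacet
  facet normal 0.0000 -1.0000 0.0000
    outer loop
      vertex 0.000 0.000 0.000
      vertex 12.221 0.000 7.054
      vertex 0.000 0.000 7.054
    endloop
  endfacet
  facet normal 1.0000 0.0000 0.0000
    outer loop
      vertex 12.221 0.000 0.000
      vertex 12.221 5.317 0.000
      vertex 12.221 5.317 7.054
    endloop
  endfacet
  facet normal 1.0000 0.0000 0.0000
    outer loop
      vertex 12.221 0.000 0.000
      vertex 12.221 5.317 7.054
      vertex 12.221 0.000 7.054
    endloop
  endfacet
  facet normal 0.0000 1.0000 0.0000
    outer loop
      vertex 12.221 5.317 0.000
      vertex 5.410 5.317 0.000
      vertex 5.410 5.317 7.054
    endloop
  endfacet
  facet normal 0.0000 1.0000 0.0000
    outer loop
      vertex 12.221 5.317 0.000
      vertex 5.410 5.317 7.054
      vertex 12.221 5.317 7.054
    endloop
  endfacet
  facet normal 1.0000 0.0000 0.0000
    outer loop
      vertex 5.410 5.317 0.000
      vertex 5.410 17.672 0.000
      vertex 5.410 17.672 7.054
    endloop
  endfacet
  facet normal 1.0000 0.0000 0.0000
    outer loop
      vertex 5.410 5.317 0.000
      vertex 5.410 17.672 7.054
      vertex 5.410 5.317 7.054
    endloop
  endfacet
  facet normal 0.0000 1.0000 0.0000
    outer loop
      vertex 5.410 17.672 0.000
      vertex 0.000 17.672 0.000
      vertex 0.000 17.672 7.054
    endloop
  endfacet
  facet normal 0.0000 1.0000 0.0000
    outer loop
      vertex 5.410 17.672 0.000
      vertex 0.000 17.672 7.054
      vertex 5.410 17.672 7.054
    endloop
  endfacet
  facet normal -1.0000 0.0000 0.0000
    outer loop
      vertex 0.000 17.672 0.000
      vertex 0.000 0.000 0.000
      vertex 0.000 0.000 7.054
    endloop
  endfacet
  facet normal -1.0000 0.0000 0.0000
    outer loop
      vertex 0.000 17.672 0.000
      vertex 0.000 0.000 7.054
      vertex 0.000 17.672 7.054
    endloop
  endfacet
endsolid part

The G0 Z moves step by Δz≈1.411 mm. Every layer's G1 loop is the same polygon, so the solid is a straight extrusion of it from z=0 to z≈7.05. Closing with flat bottom and top caps and triangulating gives 20 facets — an L-shaped prism: outer 12.2 × 17.7 mm, arm thicknesses ≈ 5.32 mm (horizontal) and 5.41 mm (vertical), extruded 7.05 mm in z.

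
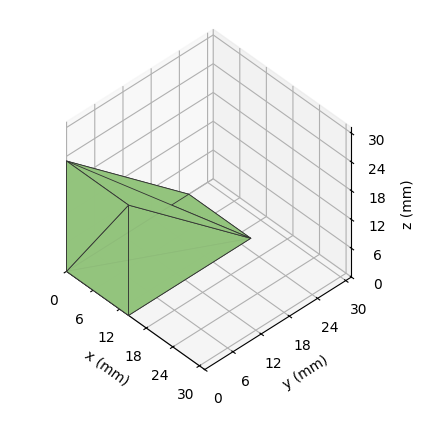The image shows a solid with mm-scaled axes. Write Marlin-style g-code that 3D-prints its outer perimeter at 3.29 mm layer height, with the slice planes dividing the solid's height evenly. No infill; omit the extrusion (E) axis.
Reading the render: the shape is a wedge (ramp): 14 × 26 mm base, rising to 23 mm along the y=0 edge and sloping linearly to z=0 at y=26 (dimensions read to the nearest mm from the axis ticks). For the g-code, the solid's height is divided into equal slices at the stated Δz and each level perimeter traced with G1 moves after a G0 lift.

; perimeter-only toolpath
G21 ; units = mm
G90 ; absolute positioning
G28 ; home
; layer 1
G0 Z3.29
G0 X0.00 Y0.00
G1 X14.00 Y0.00
G1 X14.00 Y22.29
G1 X0.00 Y22.29
G1 X0.00 Y0.00
; layer 2
G0 Z6.57
G0 X0.00 Y0.00
G1 X14.00 Y0.00
G1 X14.00 Y18.57
G1 X0.00 Y18.57
G1 X0.00 Y0.00
; layer 3
G0 Z9.86
G0 X0.00 Y0.00
G1 X14.00 Y0.00
G1 X14.00 Y14.86
G1 X0.00 Y14.86
G1 X0.00 Y0.00
; layer 4
G0 Z13.14
G0 X0.00 Y0.00
G1 X14.00 Y0.00
G1 X14.00 Y11.14
G1 X0.00 Y11.14
G1 X0.00 Y0.00
; layer 5
G0 Z16.43
G0 X0.00 Y0.00
G1 X14.00 Y0.00
G1 X14.00 Y7.43
G1 X0.00 Y7.43
G1 X0.00 Y0.00
; layer 6
G0 Z19.71
G0 X0.00 Y0.00
G1 X14.00 Y0.00
G1 X14.00 Y3.71
G1 X0.00 Y3.71
G1 X0.00 Y0.00
M2 ; end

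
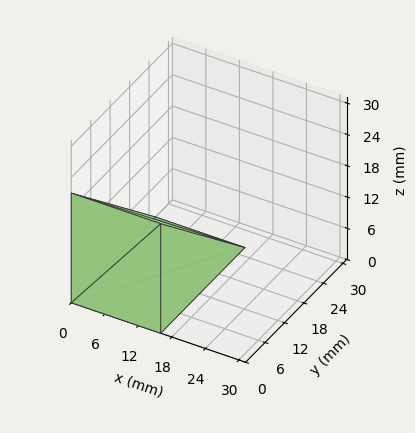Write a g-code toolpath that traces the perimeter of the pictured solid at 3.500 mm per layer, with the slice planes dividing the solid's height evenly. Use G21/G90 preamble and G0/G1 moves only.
Reading the render: the shape is a wedge (ramp): 16 × 26 mm base, rising to 21 mm along the y=0 edge and sloping linearly to z=0 at y=26 (dimensions read to the nearest mm from the axis ticks). For the g-code, the solid's height is divided into equal slices at the stated Δz and each level perimeter traced with G1 moves after a G0 lift.

; perimeter-only toolpath
G21 ; units = mm
G90 ; absolute positioning
G28 ; home
; layer 1
G0 Z3.500
G0 X0.000 Y0.000
G1 X16.000 Y0.000
G1 X16.000 Y21.667
G1 X0.000 Y21.667
G1 X0.000 Y0.000
; layer 2
G0 Z7.000
G0 X0.000 Y0.000
G1 X16.000 Y0.000
G1 X16.000 Y17.333
G1 X0.000 Y17.333
G1 X0.000 Y0.000
; layer 3
G0 Z10.500
G0 X0.000 Y0.000
G1 X16.000 Y0.000
G1 X16.000 Y13.000
G1 X0.000 Y13.000
G1 X0.000 Y0.000
; layer 4
G0 Z14.000
G0 X0.000 Y0.000
G1 X16.000 Y0.000
G1 X16.000 Y8.667
G1 X0.000 Y8.667
G1 X0.000 Y0.000
; layer 5
G0 Z17.500
G0 X0.000 Y0.000
G1 X16.000 Y0.000
G1 X16.000 Y4.333
G1 X0.000 Y4.333
G1 X0.000 Y0.000
M2 ; end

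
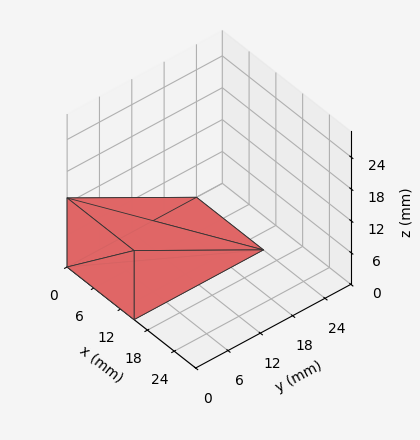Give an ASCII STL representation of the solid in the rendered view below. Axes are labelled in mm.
Reading the render: the shape is a wedge (ramp): 15 × 24 mm base, rising to 13 mm along the y=0 edge and sloping linearly to z=0 at y=24 (dimensions read to the nearest mm from the axis ticks). For the STL, each face is triangulated and given an outward normal.

solid part
  facet normal 0.0000 0.0000 -1.0000
    outer loop
      vertex 15.000 24.000 0.000
      vertex 15.000 0.000 0.000
      vertex 0.000 0.000 0.000
    endloop
  endfacet
  facet normal 0.0000 0.0000 -1.0000
    outer loop
      vertex 0.000 24.000 0.000
      vertex 15.000 24.000 0.000
      vertex 0.000 0.000 0.000
    endloop
  endfacet
  facet normal 0.0000 -1.0000 0.0000
    outer loop
      vertex 0.000 0.000 0.000
      vertex 15.000 0.000 0.000
      vertex 15.000 0.000 13.000
    endloop
  endfacet
  facet normal 0.0000 -1.0000 0.0000
    outer loop
      vertex 0.000 0.000 0.000
      vertex 15.000 0.000 13.000
      vertex 0.000 0.000 13.000
    endloop
  endfacet
  facet normal 0.0000 0.4763 0.8793
    outer loop
      vertex 0.000 0.000 13.000
      vertex 15.000 0.000 13.000
      vertex 15.000 24.000 0.000
    endloop
  endfacet
  facet normal 0.0000 0.4763 0.8793
    outer loop
      vertex 0.000 0.000 13.000
      vertex 15.000 24.000 0.000
      vertex 0.000 24.000 0.000
    endloop
  endfacet
  facet normal -1.0000 0.0000 0.0000
    outer loop
      vertex 0.000 0.000 13.000
      vertex 0.000 24.000 0.000
      vertex 0.000 0.000 0.000
    endloop
  endfacet
  facet normal 1.0000 0.0000 0.0000
    outer loop
      vertex 15.000 0.000 0.000
      vertex 15.000 24.000 0.000
      vertex 15.000 0.000 13.000
    endloop
  endfacet
endsolid part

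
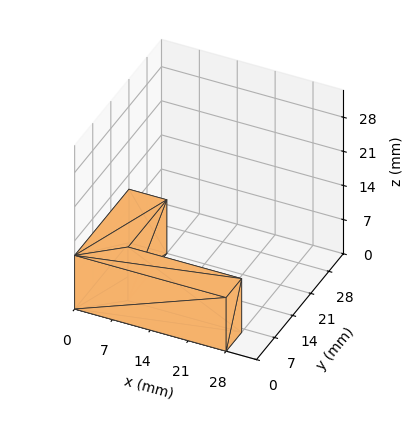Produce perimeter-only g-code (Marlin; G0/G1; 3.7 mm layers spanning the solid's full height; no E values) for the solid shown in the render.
Reading the render: the shape is an L-shaped prism: outer 28 × 21 mm, arm thicknesses ≈ 6 mm (horizontal) and 7 mm (vertical), extruded 11 mm in z (dimensions read to the nearest mm from the axis ticks). For the g-code, the solid's height is divided into equal slices at the stated Δz and each level perimeter traced with G1 moves after a G0 lift.

; perimeter-only toolpath
G21 ; units = mm
G90 ; absolute positioning
G28 ; home
; layer 1
G0 Z3.7
G0 X0.0 Y0.0
G1 X28.0 Y0.0
G1 X28.0 Y6.0
G1 X7.0 Y6.0
G1 X7.0 Y21.0
G1 X0.0 Y21.0
G1 X0.0 Y0.0
; layer 2
G0 Z7.3
G0 X0.0 Y0.0
G1 X28.0 Y0.0
G1 X28.0 Y6.0
G1 X7.0 Y6.0
G1 X7.0 Y21.0
G1 X0.0 Y21.0
G1 X0.0 Y0.0
; layer 3
G0 Z11.0
G0 X0.0 Y0.0
G1 X28.0 Y0.0
G1 X28.0 Y6.0
G1 X7.0 Y6.0
G1 X7.0 Y21.0
G1 X0.0 Y21.0
G1 X0.0 Y0.0
M2 ; end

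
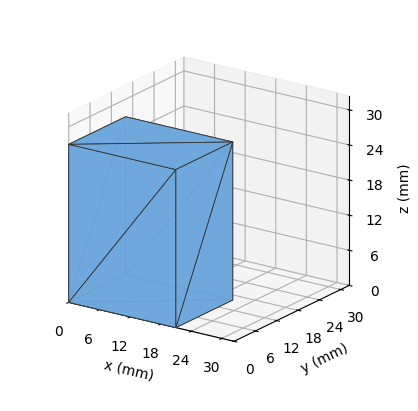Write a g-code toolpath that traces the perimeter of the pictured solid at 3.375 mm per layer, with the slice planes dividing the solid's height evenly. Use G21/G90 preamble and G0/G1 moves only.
Reading the render: the shape is a rectangular box, roughly 21 × 16 mm footprint and 27 mm tall (dimensions read to the nearest mm from the axis ticks). For the g-code, the solid's height is divided into equal slices at the stated Δz and each level perimeter traced with G1 moves after a G0 lift.

; perimeter-only toolpath
G21 ; units = mm
G90 ; absolute positioning
G28 ; home
; layer 1
G0 Z3.375
G0 X0.000 Y0.000
G1 X21.000 Y0.000
G1 X21.000 Y16.000
G1 X0.000 Y16.000
G1 X0.000 Y0.000
; layer 2
G0 Z6.750
G0 X0.000 Y0.000
G1 X21.000 Y0.000
G1 X21.000 Y16.000
G1 X0.000 Y16.000
G1 X0.000 Y0.000
; layer 3
G0 Z10.125
G0 X0.000 Y0.000
G1 X21.000 Y0.000
G1 X21.000 Y16.000
G1 X0.000 Y16.000
G1 X0.000 Y0.000
; layer 4
G0 Z13.500
G0 X0.000 Y0.000
G1 X21.000 Y0.000
G1 X21.000 Y16.000
G1 X0.000 Y16.000
G1 X0.000 Y0.000
; layer 5
G0 Z16.875
G0 X0.000 Y0.000
G1 X21.000 Y0.000
G1 X21.000 Y16.000
G1 X0.000 Y16.000
G1 X0.000 Y0.000
; layer 6
G0 Z20.250
G0 X0.000 Y0.000
G1 X21.000 Y0.000
G1 X21.000 Y16.000
G1 X0.000 Y16.000
G1 X0.000 Y0.000
; layer 7
G0 Z23.625
G0 X0.000 Y0.000
G1 X21.000 Y0.000
G1 X21.000 Y16.000
G1 X0.000 Y16.000
G1 X0.000 Y0.000
; layer 8
G0 Z27.000
G0 X0.000 Y0.000
G1 X21.000 Y0.000
G1 X21.000 Y16.000
G1 X0.000 Y16.000
G1 X0.000 Y0.000
M2 ; end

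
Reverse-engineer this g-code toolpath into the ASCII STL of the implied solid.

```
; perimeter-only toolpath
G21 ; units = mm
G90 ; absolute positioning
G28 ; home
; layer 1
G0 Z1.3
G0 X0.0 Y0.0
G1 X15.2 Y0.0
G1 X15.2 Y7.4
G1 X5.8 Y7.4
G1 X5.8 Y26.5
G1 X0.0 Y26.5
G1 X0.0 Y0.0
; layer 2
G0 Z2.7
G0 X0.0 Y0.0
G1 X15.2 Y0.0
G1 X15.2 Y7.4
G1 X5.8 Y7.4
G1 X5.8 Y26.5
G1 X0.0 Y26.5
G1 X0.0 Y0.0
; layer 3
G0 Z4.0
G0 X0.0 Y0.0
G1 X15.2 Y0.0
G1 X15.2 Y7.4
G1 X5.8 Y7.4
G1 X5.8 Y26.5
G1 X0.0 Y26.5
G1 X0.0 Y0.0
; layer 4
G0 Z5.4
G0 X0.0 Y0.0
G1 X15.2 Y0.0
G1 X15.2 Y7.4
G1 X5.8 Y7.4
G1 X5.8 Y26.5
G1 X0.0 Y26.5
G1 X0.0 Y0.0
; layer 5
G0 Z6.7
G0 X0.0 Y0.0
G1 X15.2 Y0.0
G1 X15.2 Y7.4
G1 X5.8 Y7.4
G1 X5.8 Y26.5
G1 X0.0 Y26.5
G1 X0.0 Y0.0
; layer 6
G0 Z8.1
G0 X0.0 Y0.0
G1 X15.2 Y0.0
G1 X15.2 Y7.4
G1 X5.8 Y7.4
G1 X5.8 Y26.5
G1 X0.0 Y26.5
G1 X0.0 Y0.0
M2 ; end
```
solid part
  facet normal 0.0000 0.0000 -1.0000
    outer loop
      vertex 15.2 7.4 0.0
      vertex 15.2 0.0 0.0
      vertex 0.0 0.0 0.0
    endloop
  endfacet
  facet normal 0.0000 0.0000 -1.0000
    outer loop
      vertex 5.8 7.4 0.0
      vertex 15.2 7.4 0.0
      vertex 0.0 0.0 0.0
    endloop
  endfacet
  facet normal 0.0000 0.0000 -1.0000
    outer loop
      vertex 5.8 26.5 0.0
      vertex 5.8 7.4 0.0
      vertex 0.0 0.0 0.0
    endloop
  endfacet
  facet normal 0.0000 0.0000 -1.0000
    outer loop
      vertex 0.0 26.5 0.0
      vertex 5.8 26.5 0.0
      vertex 0.0 0.0 0.0
    endloop
  endfacet
  facet normal 0.0000 0.0000 1.0000
    outer loop
      vertex 0.0 0.0 8.1
      vertex 15.2 0.0 8.1
      vertex 15.2 7.4 8.1
    endloop
  endfacet
  facet normal 0.0000 0.0000 1.0000
    outer loop
      vertex 0.0 0.0 8.1
      vertex 15.2 7.4 8.1
      vertex 5.8 7.4 8.1
    endloop
  endfacet
  facet normal 0.0000 0.0000 1.0000
    outer loop
      vertex 0.0 0.0 8.1
      vertex 5.8 7.4 8.1
      vertex 5.8 26.5 8.1
    endloop
  endfacet
  facet normal 0.0000 0.0000 1.0000
    outer loop
      vertex 0.0 0.0 8.1
      vertex 5.8 26.5 8.1
      vertex 0.0 26.5 8.1
    endloop
  endfacet
  facet normal 0.0000 -1.0000 0.0000
    outer loop
      vertex 0.0 0.0 0.0
      vertex 15.2 0.0 0.0
      vertex 15.2 0.0 8.1
    endloop
  endfacet
  facet normal 0.0000 -1.0000 0.0000
    outer loop
      vertex 0.0 0.0 0.0
      vertex 15.2 0.0 8.1
      vertex 0.0 0.0 8.1
    endloop
  endfacet
  facet normal 1.0000 0.0000 0.0000
    outer loop
      vertex 15.2 0.0 0.0
      vertex 15.2 7.4 0.0
      vertex 15.2 7.4 8.1
    endloop
  endfacet
  facet normal 1.0000 0.0000 0.0000
    outer loop
      vertex 15.2 0.0 0.0
      vertex 15.2 7.4 8.1
      vertex 15.2 0.0 8.1
    endloop
  endfacet
  facet normal 0.0000 1.0000 0.0000
    outer loop
      vertex 15.2 7.4 0.0
      vertex 5.8 7.4 0.0
      vertex 5.8 7.4 8.1
    endloop
  endfacet
  facet normal 0.0000 1.0000 0.0000
    outer loop
      vertex 15.2 7.4 0.0
      vertex 5.8 7.4 8.1
      vertex 15.2 7.4 8.1
    endloop
  endfacet
  facet normal 1.0000 0.0000 0.0000
    outer loop
      vertex 5.8 7.4 0.0
      vertex 5.8 26.5 0.0
      vertex 5.8 26.5 8.1
    endloop
  endfacet
  facet normal 1.0000 0.0000 0.0000
    outer loop
      vertex 5.8 7.4 0.0
      vertex 5.8 26.5 8.1
      vertex 5.8 7.4 8.1
    endloop
  endfacet
  facet normal 0.0000 1.0000 0.0000
    outer loop
      vertex 5.8 26.5 0.0
      vertex 0.0 26.5 0.0
      vertex 0.0 26.5 8.1
    endloop
  endfacet
  facet normal 0.0000 1.0000 0.0000
    outer loop
      vertex 5.8 26.5 0.0
      vertex 0.0 26.5 8.1
      vertex 5.8 26.5 8.1
    endloop
  endfacet
  facet normal -1.0000 0.0000 0.0000
    outer loop
      vertex 0.0 26.5 0.0
      vertex 0.0 0.0 0.0
      vertex 0.0 0.0 8.1
    endloop
  endfacet
  facet normal -1.0000 0.0000 0.0000
    outer loop
      vertex 0.0 26.5 0.0
      vertex 0.0 0.0 8.1
      vertex 0.0 26.5 8.1
    endloop
  endfacet
endsolid part

The G0 Z moves step by Δz≈1.3 mm. Every layer's G1 loop is the same polygon, so the solid is a straight extrusion of it from z=0 to z≈8.1. Closing with flat bottom and top caps and triangulating gives 20 facets — an L-shaped prism: outer 15.2 × 26.5 mm, arm thicknesses ≈ 7.4 mm (horizontal) and 5.8 mm (vertical), extruded 8.1 mm in z.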